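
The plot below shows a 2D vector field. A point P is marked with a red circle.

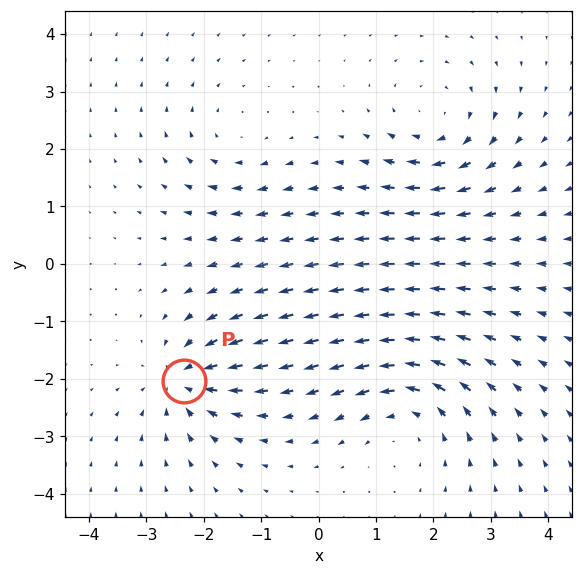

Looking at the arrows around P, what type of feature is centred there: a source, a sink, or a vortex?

sink

At P (-2.3, -2.0) the arrows converge inward. Divergence about -5, curl ≈0 — negative divergence with near-zero curl is a sink.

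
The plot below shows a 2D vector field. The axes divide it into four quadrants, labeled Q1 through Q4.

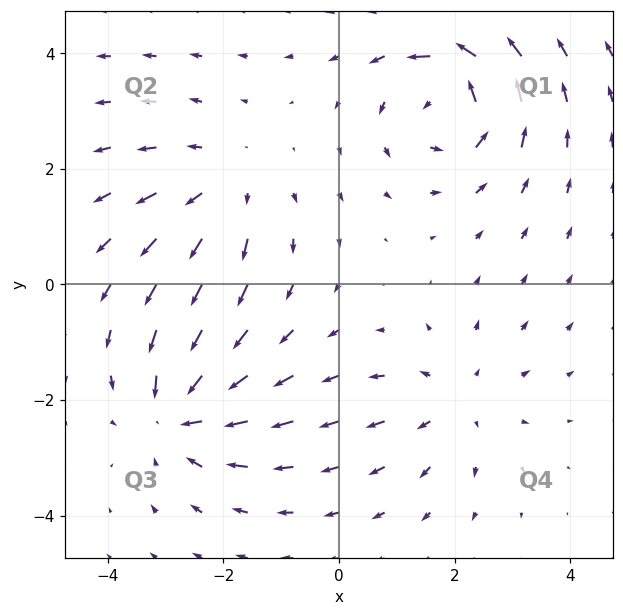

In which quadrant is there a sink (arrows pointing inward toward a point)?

Q3

The sink sits at approximately (-2.7, -2.2), which lies in quadrant Q3. The divergence there is about -5, negative as expected for a sink.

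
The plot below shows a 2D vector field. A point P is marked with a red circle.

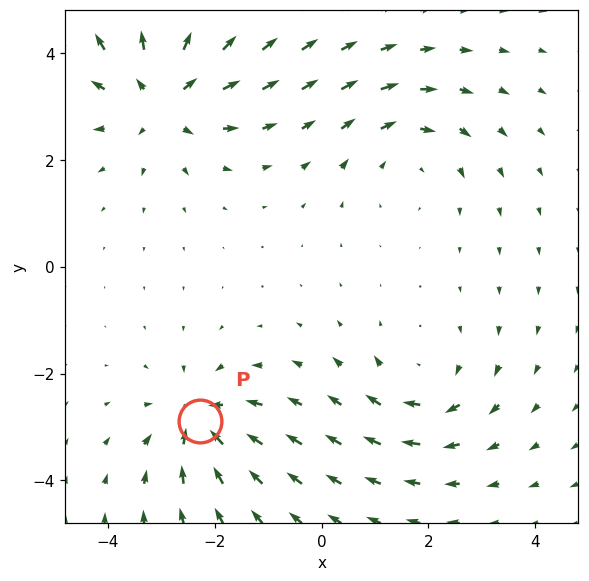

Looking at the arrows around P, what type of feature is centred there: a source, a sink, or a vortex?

sink

At P (-2.3, -2.9) the arrows converge inward. Divergence about -5, curl ≈0 — negative divergence with near-zero curl is a sink.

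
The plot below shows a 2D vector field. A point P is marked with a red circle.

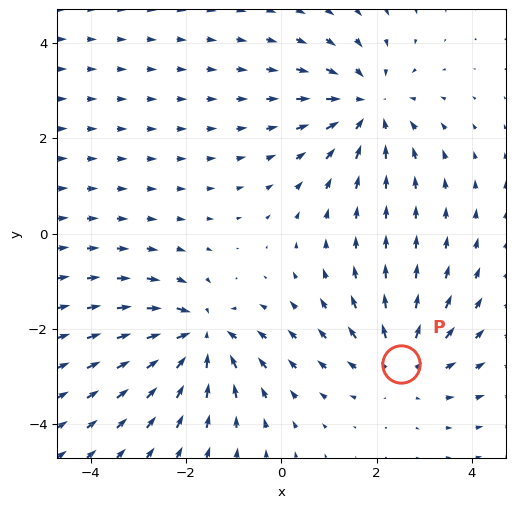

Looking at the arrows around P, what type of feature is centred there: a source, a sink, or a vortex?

source

At P (2.5, -2.7) the arrows spread outward. Divergence about +4, curl ≈0 — positive divergence with near-zero curl is a source.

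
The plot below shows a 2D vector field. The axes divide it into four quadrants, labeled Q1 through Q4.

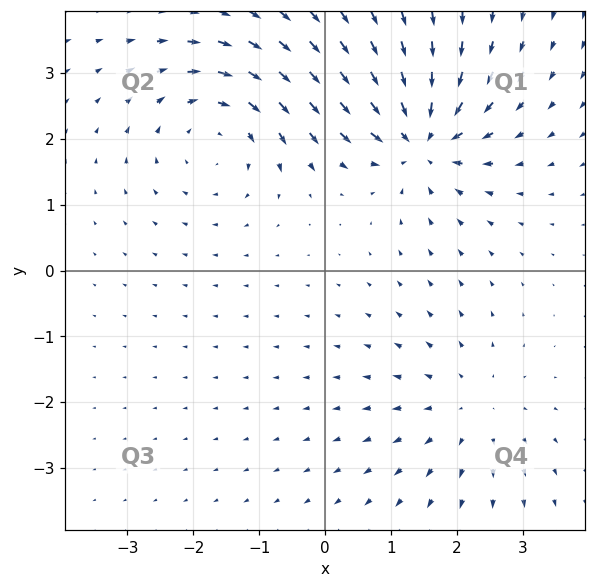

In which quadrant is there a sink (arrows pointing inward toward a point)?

The sink sits at approximately (1.5, 2.0), which lies in quadrant Q1. The divergence there is about -7, negative as expected for a sink.

Q1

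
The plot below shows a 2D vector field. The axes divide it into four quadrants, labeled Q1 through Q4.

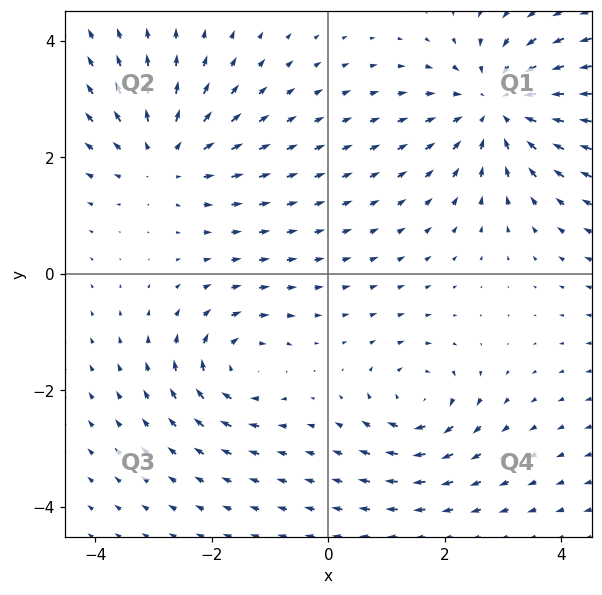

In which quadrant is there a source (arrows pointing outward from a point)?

Q2

The source sits at approximately (-2.8, 2.0), which lies in quadrant Q2. The divergence there is about +3, positive as expected for a source.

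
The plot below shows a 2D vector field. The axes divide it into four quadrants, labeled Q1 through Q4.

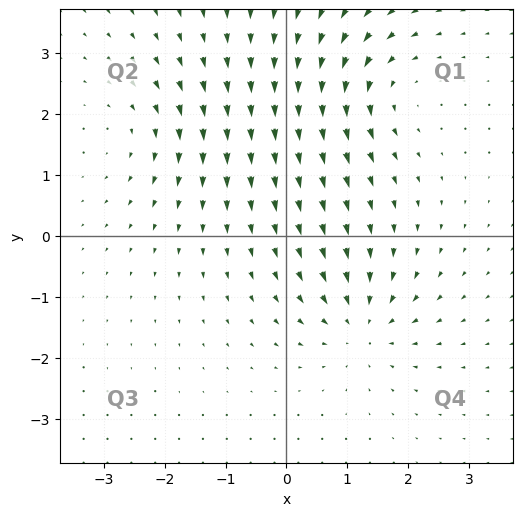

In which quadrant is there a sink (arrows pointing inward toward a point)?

The sink sits at approximately (1.2, -1.4), which lies in quadrant Q4. The divergence there is about -5, negative as expected for a sink.

Q4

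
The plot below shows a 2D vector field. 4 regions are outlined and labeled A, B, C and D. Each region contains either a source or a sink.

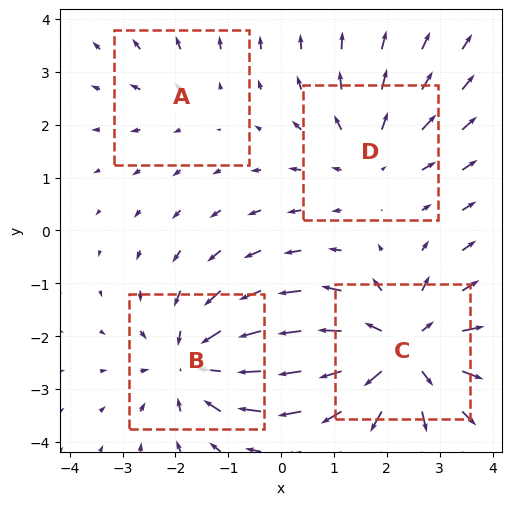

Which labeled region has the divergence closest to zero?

Divergence at each region's feature centre — A: about +2, B: about -5, C: about +6, D: about +3. Region A is closest to zero.

A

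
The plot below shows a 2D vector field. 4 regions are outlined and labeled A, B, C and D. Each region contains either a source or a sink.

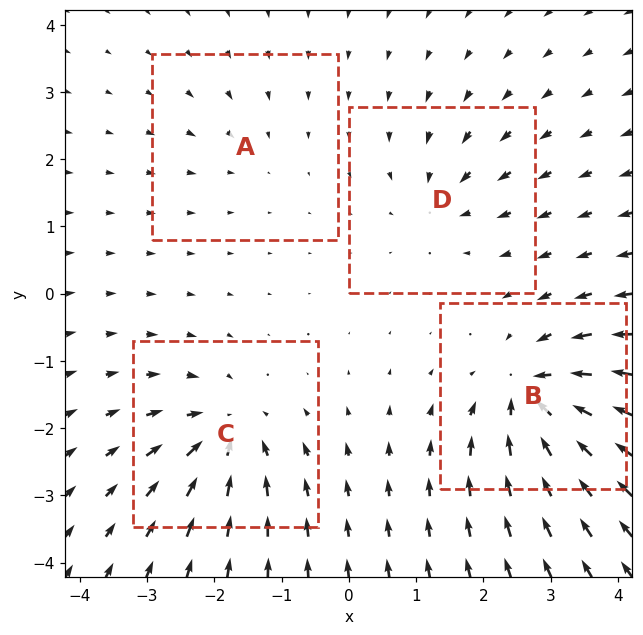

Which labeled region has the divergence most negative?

Divergence at each region's feature centre — A: about -2, B: about -8, C: about -6, D: about -4. Region B is most negative.

B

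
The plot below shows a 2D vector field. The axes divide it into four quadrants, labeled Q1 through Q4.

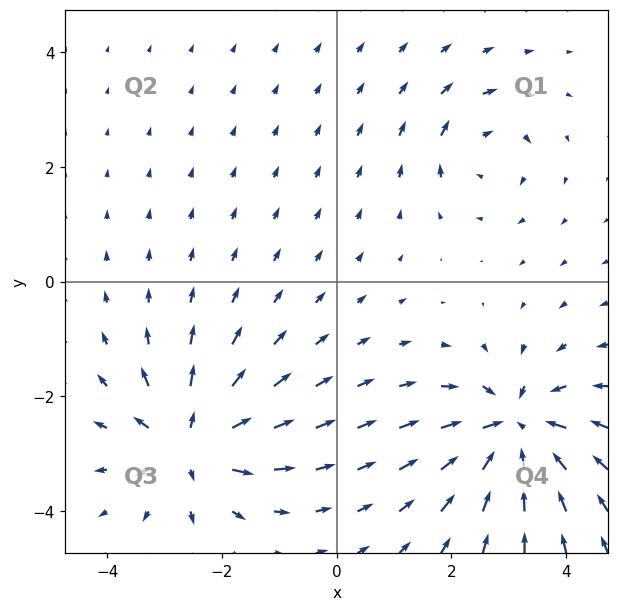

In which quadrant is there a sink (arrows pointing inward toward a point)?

The sink sits at approximately (3.1, -2.6), which lies in quadrant Q4. The divergence there is about -6, negative as expected for a sink.

Q4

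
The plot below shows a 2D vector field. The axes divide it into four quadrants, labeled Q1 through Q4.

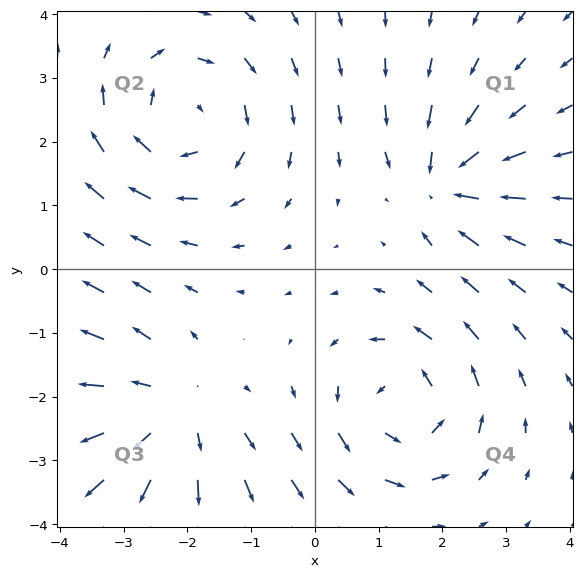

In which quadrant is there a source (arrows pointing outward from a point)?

Q3

The source sits at approximately (-2.3, -2.2), which lies in quadrant Q3. The divergence there is about +4, positive as expected for a source.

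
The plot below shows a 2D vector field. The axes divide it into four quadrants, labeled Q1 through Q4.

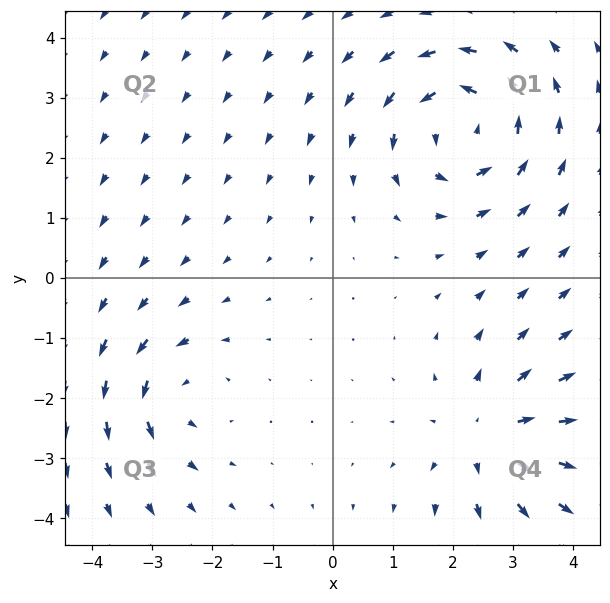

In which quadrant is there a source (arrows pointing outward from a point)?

Q4

The source sits at approximately (2.6, -2.6), which lies in quadrant Q4. The divergence there is about +4, positive as expected for a source.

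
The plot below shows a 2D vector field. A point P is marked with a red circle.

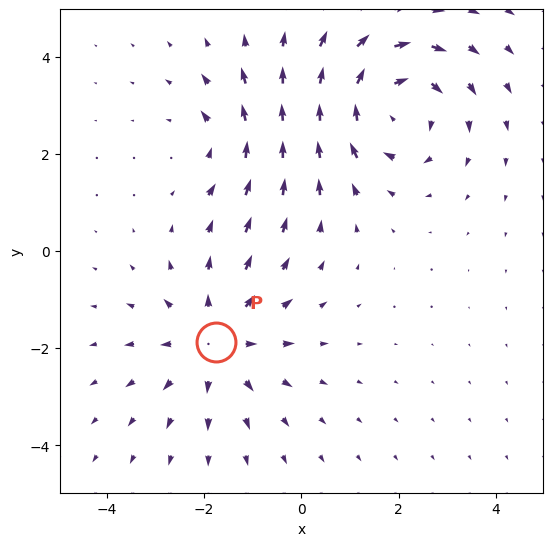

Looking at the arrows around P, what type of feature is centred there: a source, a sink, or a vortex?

At P (-1.8, -1.9) the arrows spread outward. Divergence about +3, curl ≈0 — positive divergence with near-zero curl is a source.

source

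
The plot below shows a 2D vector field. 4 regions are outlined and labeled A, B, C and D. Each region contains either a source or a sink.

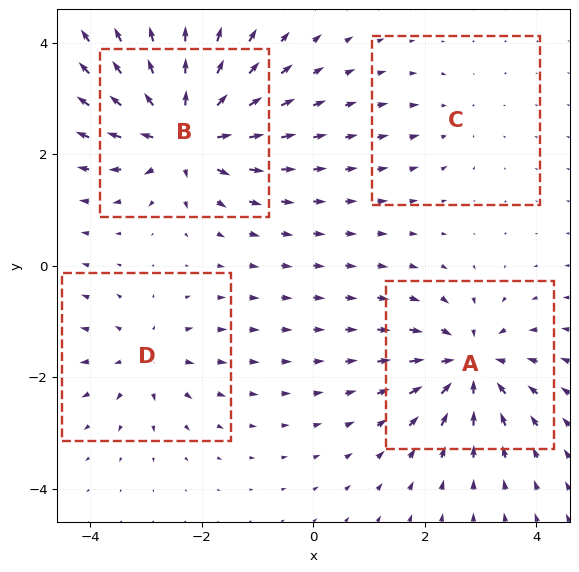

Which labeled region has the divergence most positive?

B

Divergence at each region's feature centre — A: about -7, B: about +8, C: about -2, D: about +4. Region B is most positive.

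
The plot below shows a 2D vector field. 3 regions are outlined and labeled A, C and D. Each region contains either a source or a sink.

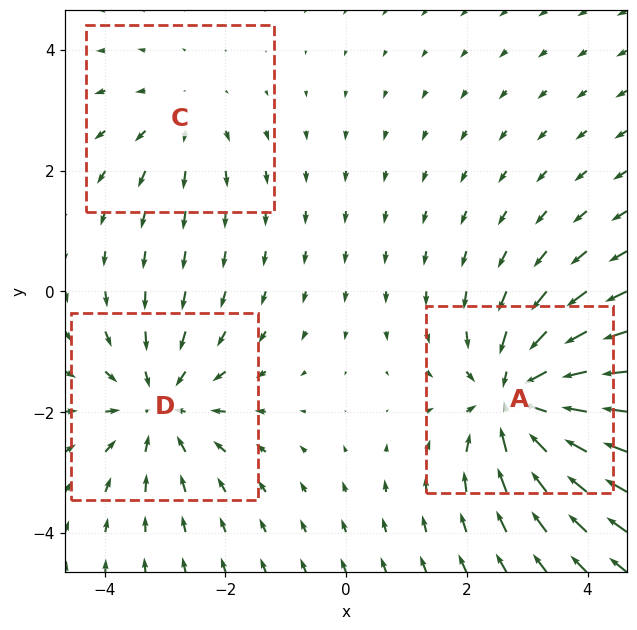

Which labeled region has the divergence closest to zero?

C

Divergence at each region's feature centre — A: about -4, C: about +2, D: about -3. Region C is closest to zero.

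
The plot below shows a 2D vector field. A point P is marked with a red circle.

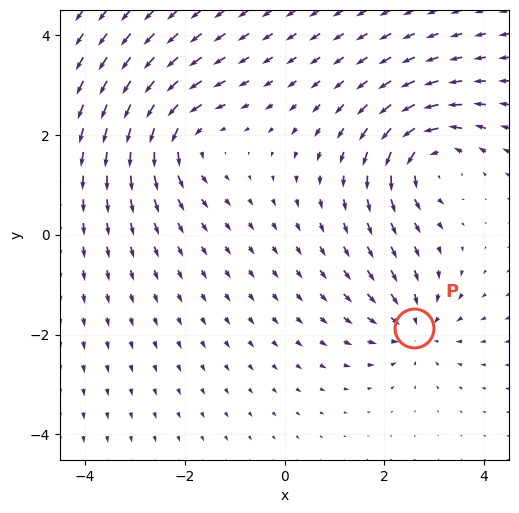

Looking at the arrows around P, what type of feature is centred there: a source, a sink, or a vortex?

At P (2.6, -1.9) the arrows converge inward. Divergence about -3, curl ≈0 — negative divergence with near-zero curl is a sink.

sink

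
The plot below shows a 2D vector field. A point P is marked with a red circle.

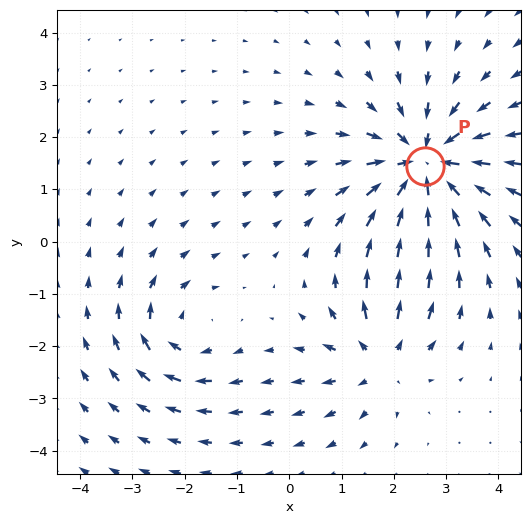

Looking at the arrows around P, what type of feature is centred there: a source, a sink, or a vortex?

sink

At P (2.6, 1.5) the arrows converge inward. Divergence about -5, curl ≈0 — negative divergence with near-zero curl is a sink.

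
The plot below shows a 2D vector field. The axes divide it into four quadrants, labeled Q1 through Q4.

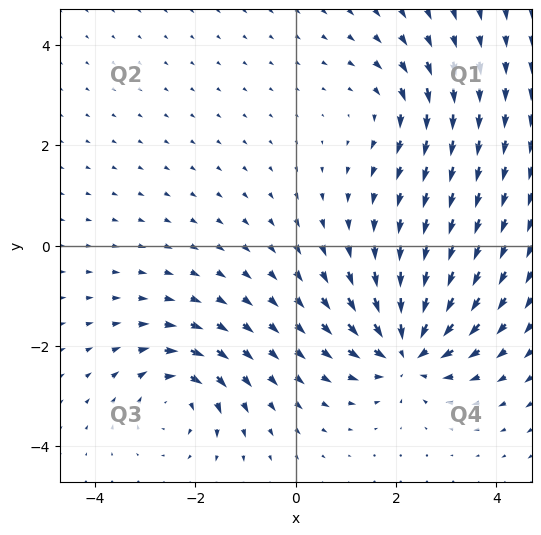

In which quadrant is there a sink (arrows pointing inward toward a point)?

The sink sits at approximately (2.2, -2.1), which lies in quadrant Q4. The divergence there is about -6, negative as expected for a sink.

Q4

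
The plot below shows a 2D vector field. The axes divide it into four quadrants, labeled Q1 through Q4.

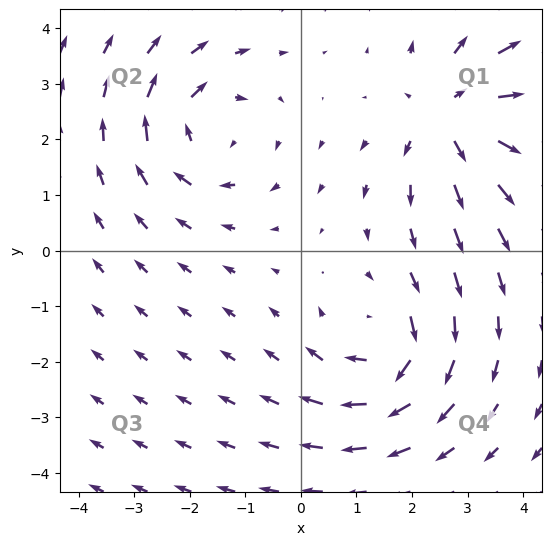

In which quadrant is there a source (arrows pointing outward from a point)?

Q1

The source sits at approximately (2.7, 2.4), which lies in quadrant Q1. The divergence there is about +5, positive as expected for a source.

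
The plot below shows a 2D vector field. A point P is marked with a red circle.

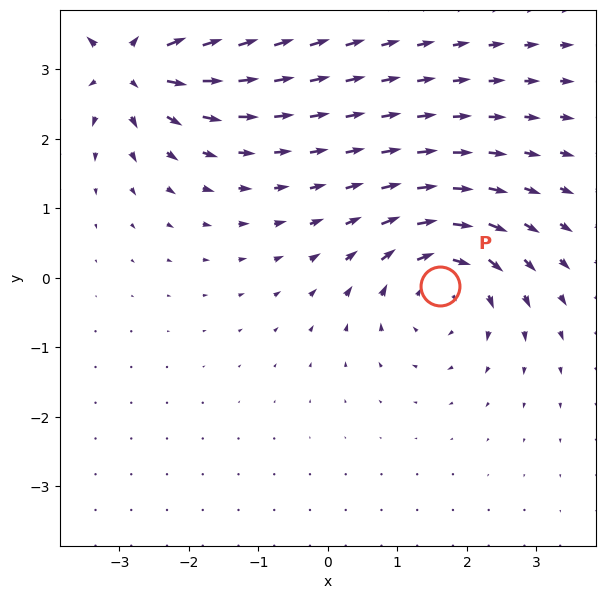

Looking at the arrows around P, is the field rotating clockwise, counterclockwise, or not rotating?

Near P at (1.6, -0.1) the arrows circulate clockwise. The curl (z-component) there is about -3; negative curl means clockwise rotation.

clockwise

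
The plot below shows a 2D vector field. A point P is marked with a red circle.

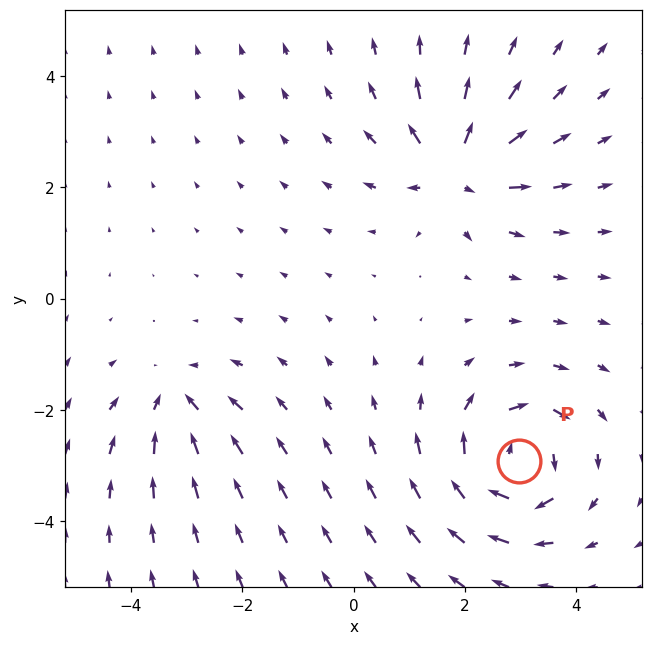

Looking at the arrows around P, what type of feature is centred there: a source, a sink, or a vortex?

vortex

At P (3.0, -2.9) the arrows circulate clockwise. Divergence ≈0, curl about -6 — near-zero divergence with nonzero curl is a vortex.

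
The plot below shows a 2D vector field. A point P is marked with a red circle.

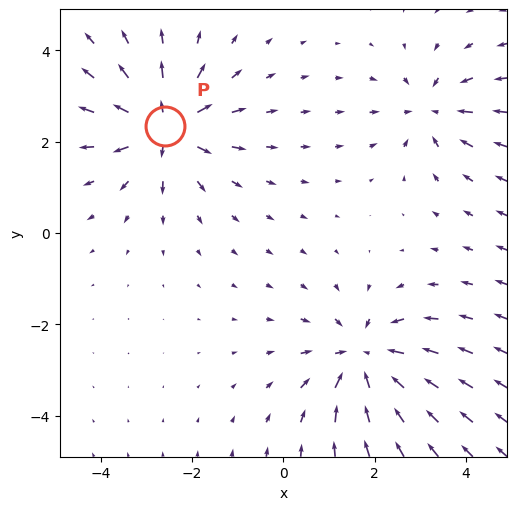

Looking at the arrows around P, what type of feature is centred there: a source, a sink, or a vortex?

source

At P (-2.6, 2.3) the arrows spread outward. Divergence about +5, curl ≈0 — positive divergence with near-zero curl is a source.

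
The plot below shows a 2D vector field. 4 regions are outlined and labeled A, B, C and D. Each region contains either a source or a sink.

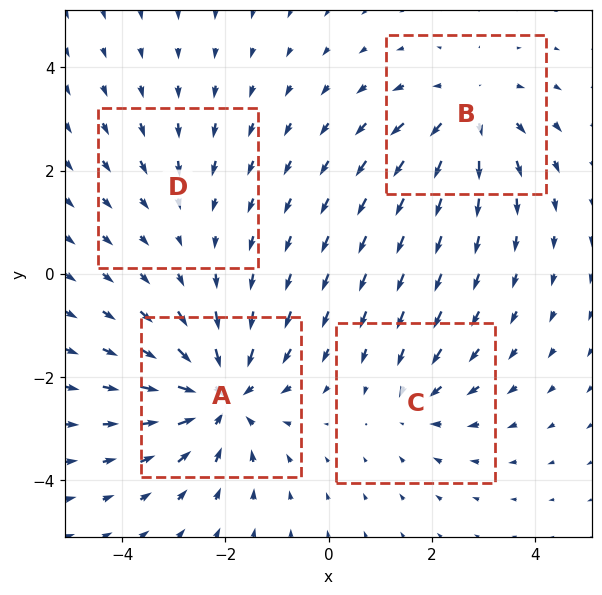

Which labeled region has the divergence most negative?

Divergence at each region's feature centre — A: about -7, B: about +5, C: about -3, D: about -2. Region A is most negative.

A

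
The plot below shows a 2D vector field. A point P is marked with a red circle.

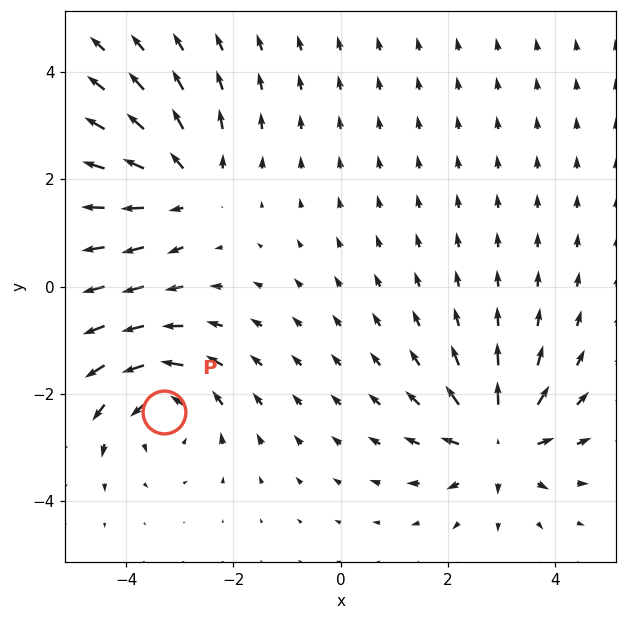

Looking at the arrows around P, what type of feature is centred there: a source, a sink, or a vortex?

At P (-3.3, -2.3) the arrows circulate counterclockwise. Divergence ≈0, curl about +5 — near-zero divergence with nonzero curl is a vortex.

vortex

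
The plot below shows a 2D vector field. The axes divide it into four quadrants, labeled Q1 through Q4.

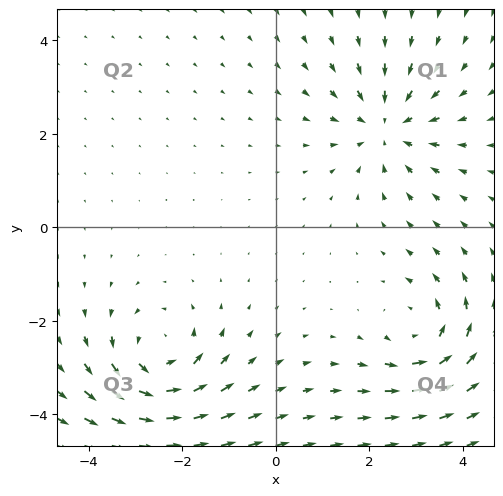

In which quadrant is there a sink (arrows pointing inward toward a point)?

The sink sits at approximately (2.4, 2.2), which lies in quadrant Q1. The divergence there is about -3, negative as expected for a sink.

Q1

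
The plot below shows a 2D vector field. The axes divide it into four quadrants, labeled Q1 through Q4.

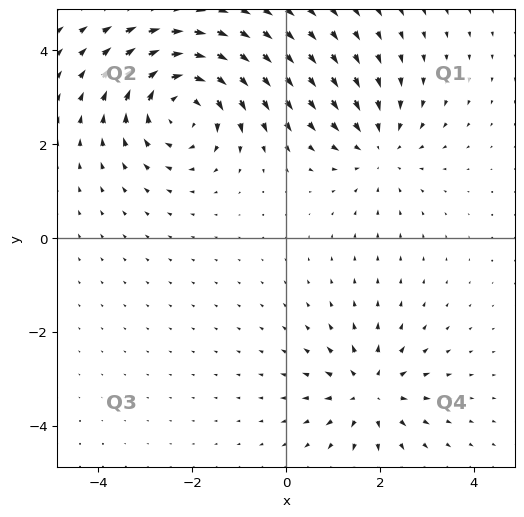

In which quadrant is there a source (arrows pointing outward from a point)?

Q4

The source sits at approximately (1.8, -3.3), which lies in quadrant Q4. The divergence there is about +3, positive as expected for a source.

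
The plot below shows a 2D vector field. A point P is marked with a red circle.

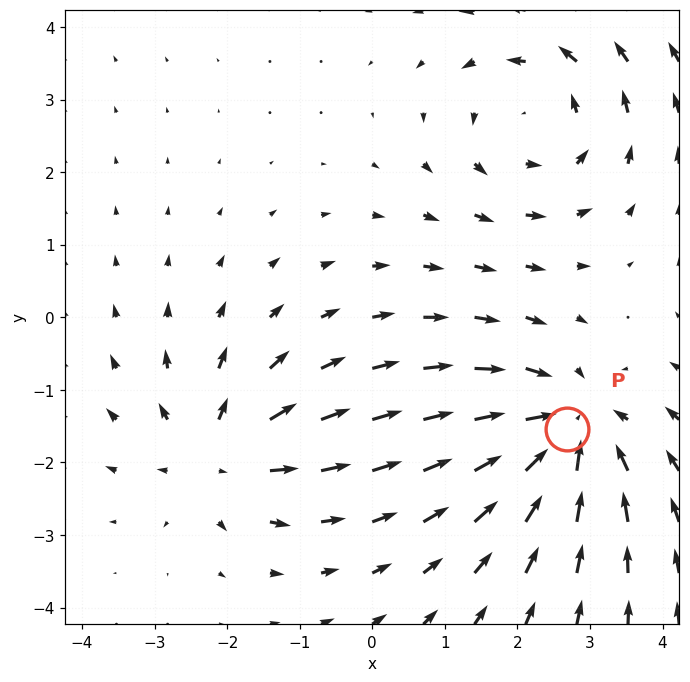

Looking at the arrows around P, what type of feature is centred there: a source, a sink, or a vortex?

sink

At P (2.7, -1.5) the arrows converge inward. Divergence about -5, curl ≈0 — negative divergence with near-zero curl is a sink.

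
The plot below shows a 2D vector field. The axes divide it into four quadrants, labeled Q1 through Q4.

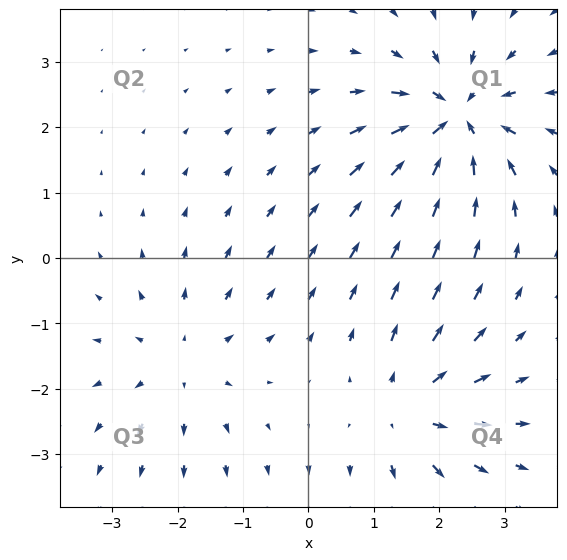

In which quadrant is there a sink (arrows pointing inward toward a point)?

Q1

The sink sits at approximately (2.3, 2.1), which lies in quadrant Q1. The divergence there is about -6, negative as expected for a sink.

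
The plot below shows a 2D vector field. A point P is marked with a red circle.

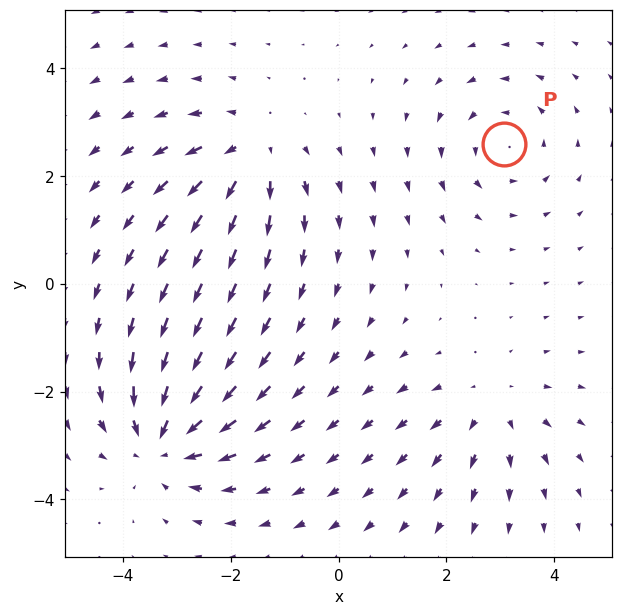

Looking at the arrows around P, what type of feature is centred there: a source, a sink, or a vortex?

vortex

At P (3.1, 2.6) the arrows circulate counterclockwise. Divergence ≈0, curl about +3 — near-zero divergence with nonzero curl is a vortex.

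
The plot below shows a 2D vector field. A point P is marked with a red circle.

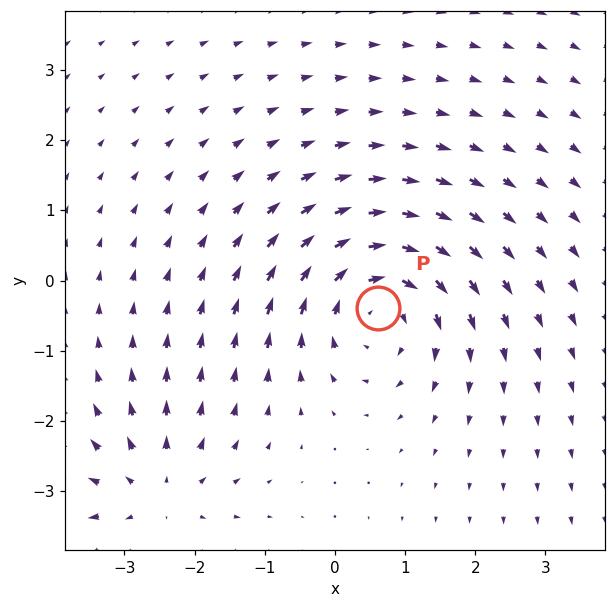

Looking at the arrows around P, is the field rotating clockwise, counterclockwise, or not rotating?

clockwise

Near P at (0.6, -0.4) the arrows circulate clockwise. The curl (z-component) there is about -4; negative curl means clockwise rotation.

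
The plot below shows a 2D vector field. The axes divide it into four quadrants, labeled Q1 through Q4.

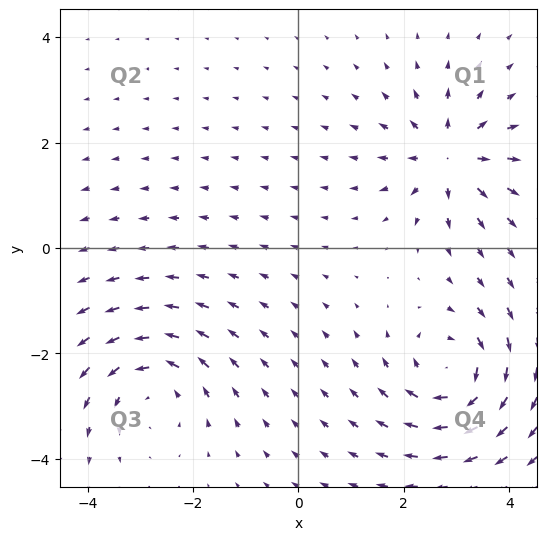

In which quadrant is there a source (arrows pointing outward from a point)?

Q1

The source sits at approximately (2.9, 1.7), which lies in quadrant Q1. The divergence there is about +5, positive as expected for a source.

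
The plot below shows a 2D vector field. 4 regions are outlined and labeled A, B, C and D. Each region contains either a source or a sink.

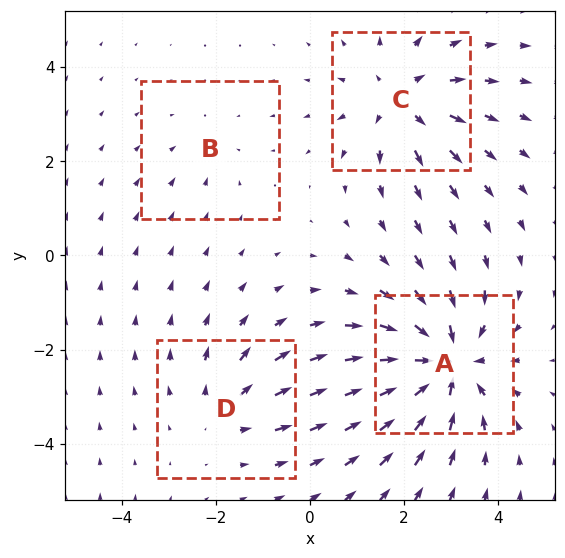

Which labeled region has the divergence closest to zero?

B

Divergence at each region's feature centre — A: about -6, B: about -2, C: about +4, D: about +3. Region B is closest to zero.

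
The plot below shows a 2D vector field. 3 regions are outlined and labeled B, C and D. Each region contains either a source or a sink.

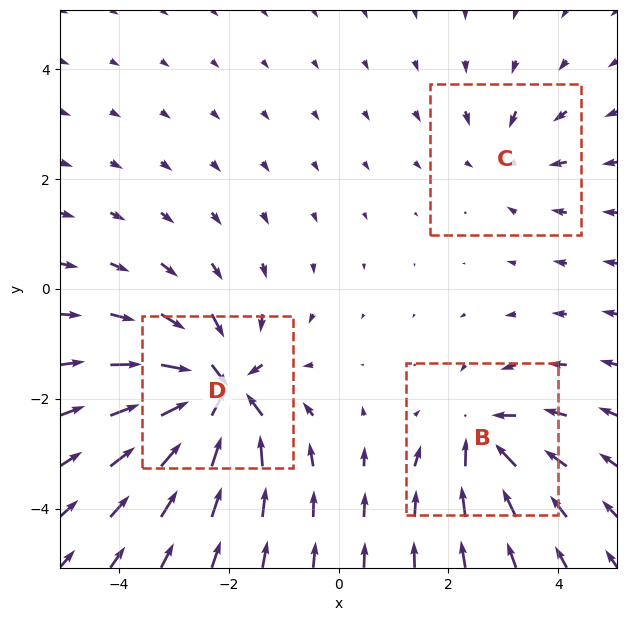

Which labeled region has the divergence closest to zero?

Divergence at each region's feature centre — B: about -4, C: about -2, D: about -6. Region C is closest to zero.

C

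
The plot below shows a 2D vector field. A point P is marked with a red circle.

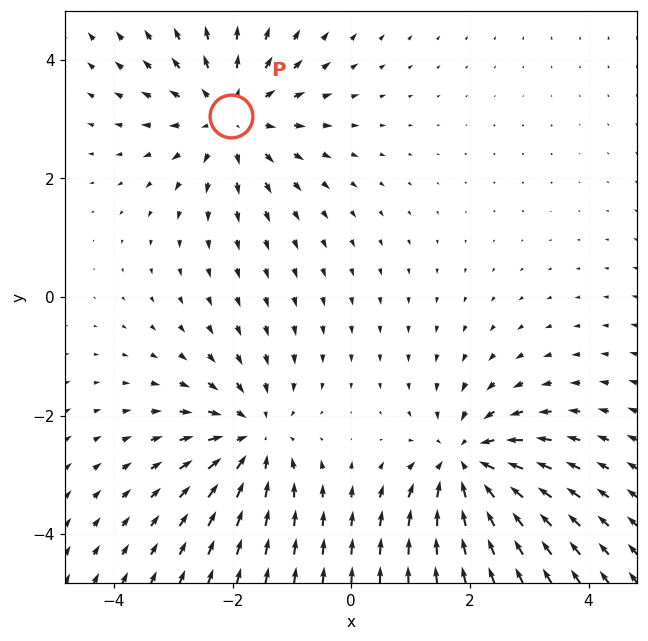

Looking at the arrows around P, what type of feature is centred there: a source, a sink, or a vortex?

At P (-2.0, 3.0) the arrows spread outward. Divergence about +4, curl ≈0 — positive divergence with near-zero curl is a source.

source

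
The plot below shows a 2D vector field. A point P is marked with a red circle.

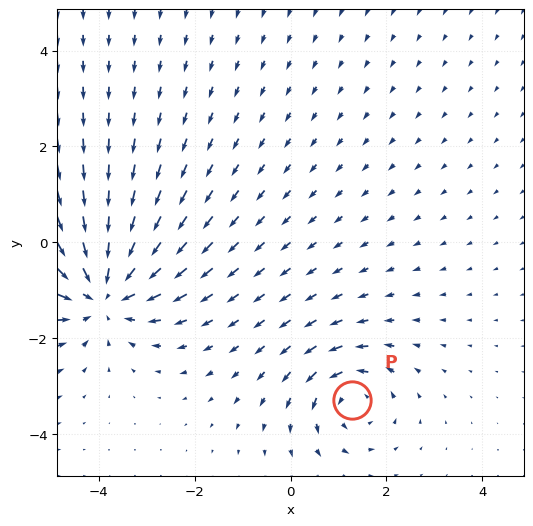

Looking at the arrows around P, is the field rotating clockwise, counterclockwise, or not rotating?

Near P at (1.3, -3.3) the arrows circulate counterclockwise. The curl (z-component) there is about +4; positive curl means counterclockwise rotation.

counterclockwise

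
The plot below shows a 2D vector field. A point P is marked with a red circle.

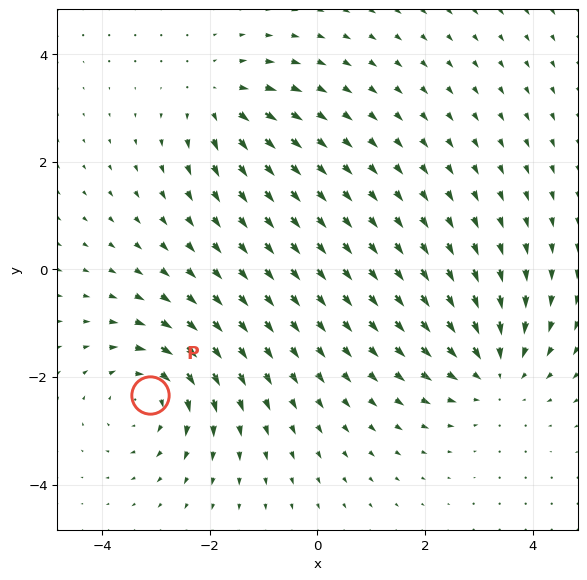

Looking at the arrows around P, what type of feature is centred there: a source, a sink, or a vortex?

At P (-3.1, -2.3) the arrows circulate clockwise. Divergence ≈0, curl about -5 — near-zero divergence with nonzero curl is a vortex.

vortex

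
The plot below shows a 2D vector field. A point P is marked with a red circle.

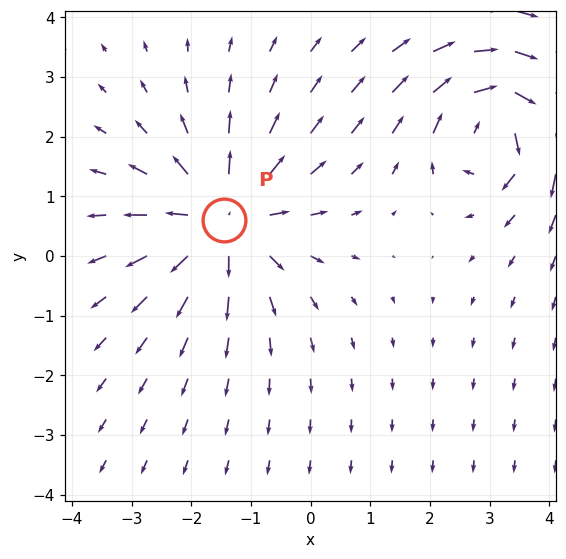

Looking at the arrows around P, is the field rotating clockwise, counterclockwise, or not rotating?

Near P at (-1.5, 0.6) the arrows show no circulation. The curl there is ≈0.

not rotating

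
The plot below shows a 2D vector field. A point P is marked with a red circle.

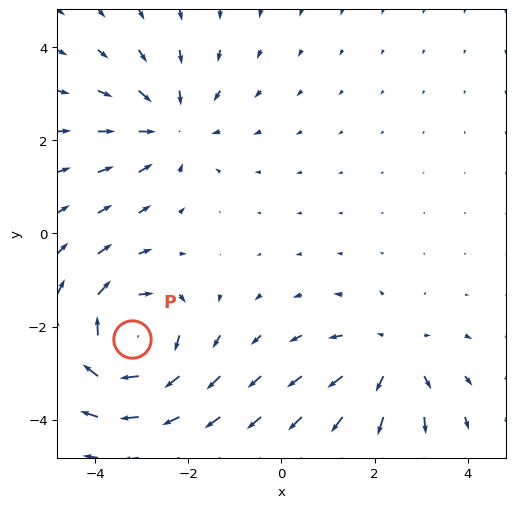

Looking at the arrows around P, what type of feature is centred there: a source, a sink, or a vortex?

At P (-3.2, -2.3) the arrows circulate clockwise. Divergence ≈0, curl about -4 — near-zero divergence with nonzero curl is a vortex.

vortex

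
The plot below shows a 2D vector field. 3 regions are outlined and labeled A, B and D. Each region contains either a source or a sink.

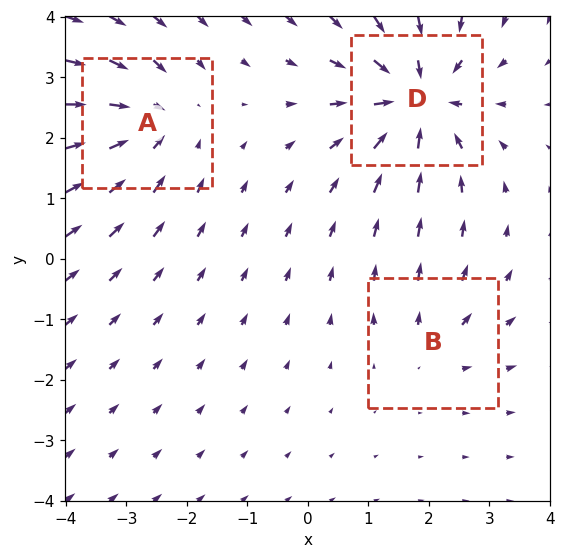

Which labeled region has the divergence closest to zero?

B

Divergence at each region's feature centre — A: about -4, B: about +2, D: about -6. Region B is closest to zero.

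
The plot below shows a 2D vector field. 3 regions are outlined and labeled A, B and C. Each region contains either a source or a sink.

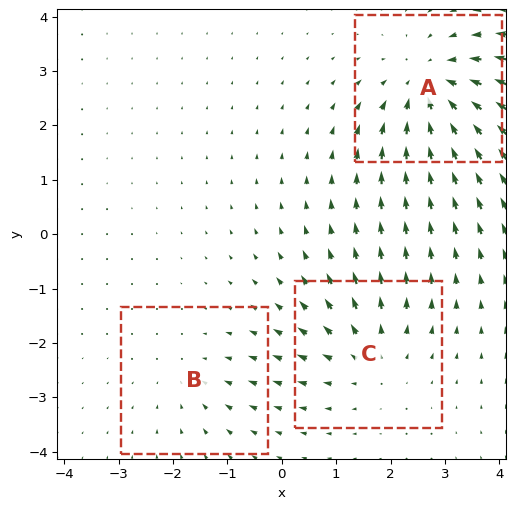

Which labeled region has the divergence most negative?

Divergence at each region's feature centre — A: about -4, B: about -2, C: about +3. Region A is most negative.

A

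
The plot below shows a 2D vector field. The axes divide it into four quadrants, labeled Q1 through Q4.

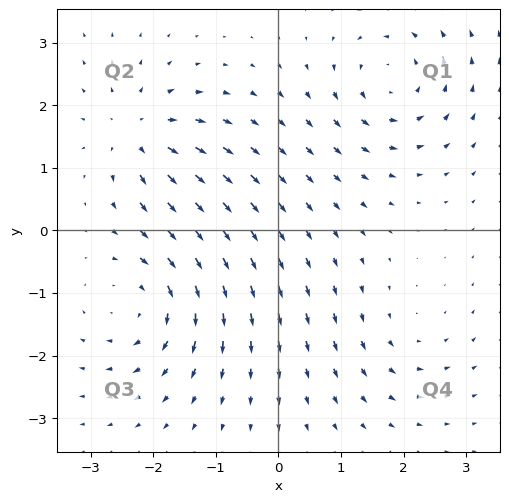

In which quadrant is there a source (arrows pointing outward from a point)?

Q2

The source sits at approximately (-2.2, 1.5), which lies in quadrant Q2. The divergence there is about +5, positive as expected for a source.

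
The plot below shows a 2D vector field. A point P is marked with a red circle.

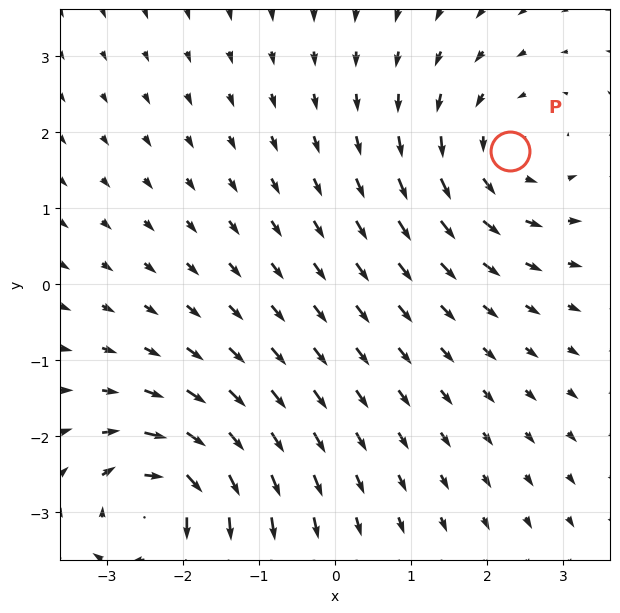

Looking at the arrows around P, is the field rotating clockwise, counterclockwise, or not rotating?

Near P at (2.3, 1.8) the arrows circulate counterclockwise. The curl (z-component) there is about +3; positive curl means counterclockwise rotation.

counterclockwise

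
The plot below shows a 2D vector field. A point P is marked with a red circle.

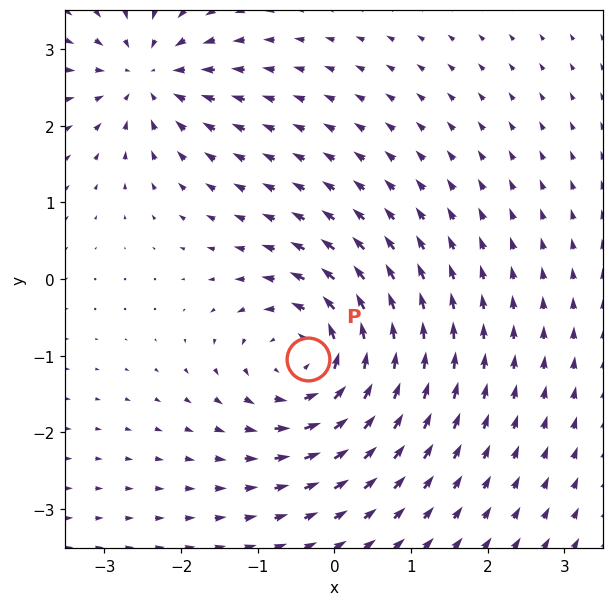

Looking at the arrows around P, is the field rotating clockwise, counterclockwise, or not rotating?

counterclockwise

Near P at (-0.3, -1.0) the arrows circulate counterclockwise. The curl (z-component) there is about +4; positive curl means counterclockwise rotation.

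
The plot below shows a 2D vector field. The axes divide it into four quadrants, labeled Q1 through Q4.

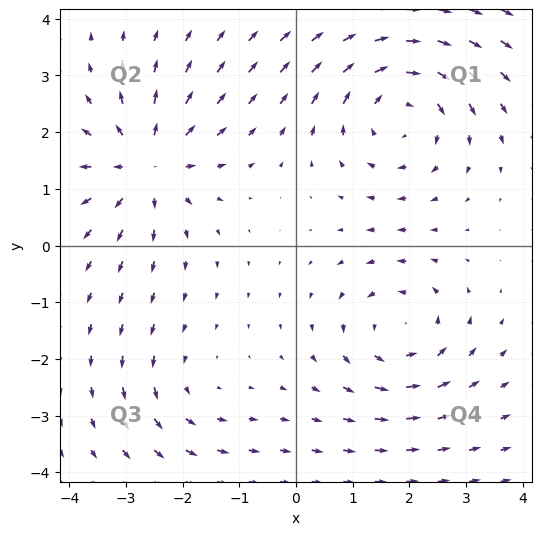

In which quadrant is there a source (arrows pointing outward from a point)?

Q2

The source sits at approximately (-2.6, 1.4), which lies in quadrant Q2. The divergence there is about +5, positive as expected for a source.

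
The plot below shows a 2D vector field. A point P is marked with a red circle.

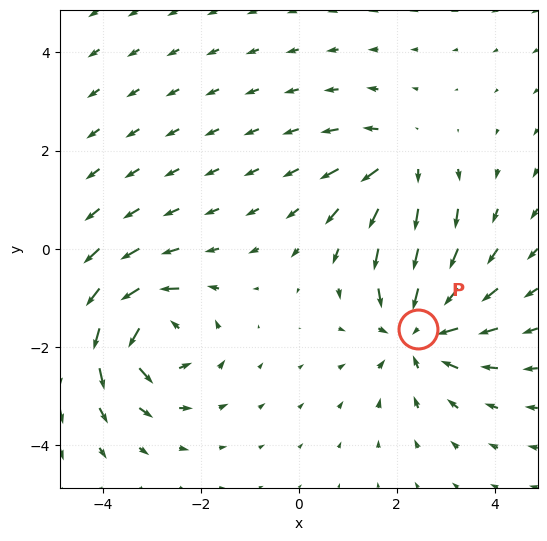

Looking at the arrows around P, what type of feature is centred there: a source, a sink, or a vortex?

sink

At P (2.4, -1.6) the arrows converge inward. Divergence about -4, curl ≈0 — negative divergence with near-zero curl is a sink.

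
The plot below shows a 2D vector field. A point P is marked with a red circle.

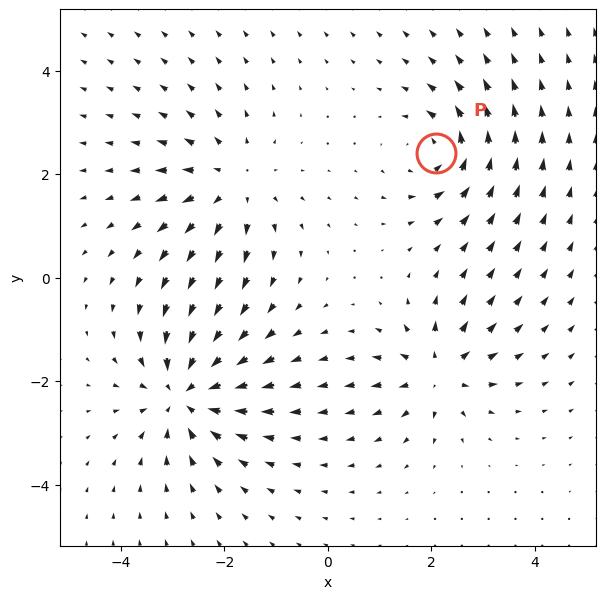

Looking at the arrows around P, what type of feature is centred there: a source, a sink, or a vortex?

vortex

At P (2.1, 2.4) the arrows circulate counterclockwise. Divergence ≈0, curl about +4 — near-zero divergence with nonzero curl is a vortex.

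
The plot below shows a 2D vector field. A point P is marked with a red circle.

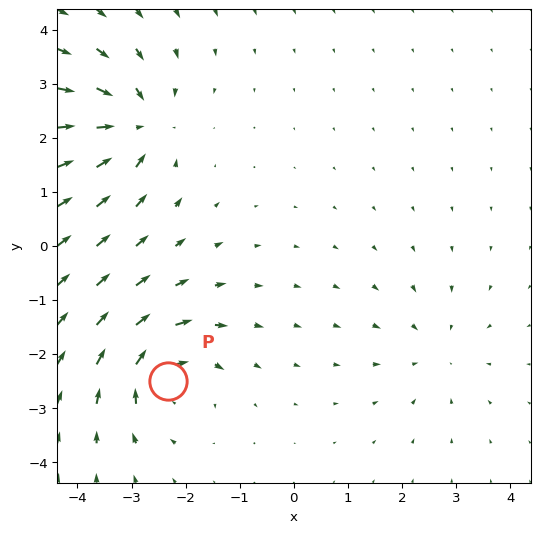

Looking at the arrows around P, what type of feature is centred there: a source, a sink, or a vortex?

At P (-2.3, -2.5) the arrows circulate clockwise. Divergence ≈0, curl about -5 — near-zero divergence with nonzero curl is a vortex.

vortex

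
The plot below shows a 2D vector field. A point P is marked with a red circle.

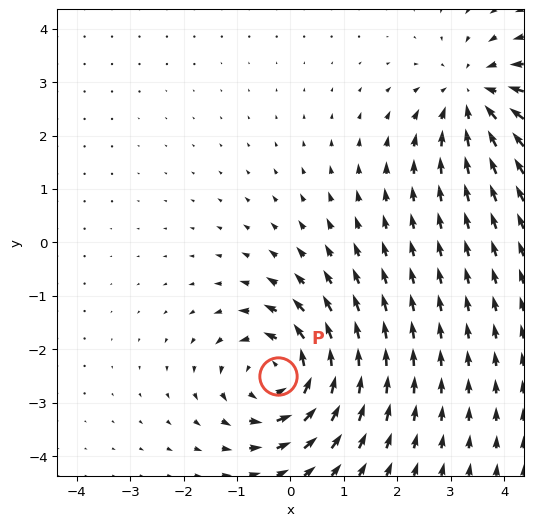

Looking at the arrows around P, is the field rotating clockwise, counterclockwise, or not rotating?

Near P at (-0.2, -2.5) the arrows circulate counterclockwise. The curl (z-component) there is about +5; positive curl means counterclockwise rotation.

counterclockwise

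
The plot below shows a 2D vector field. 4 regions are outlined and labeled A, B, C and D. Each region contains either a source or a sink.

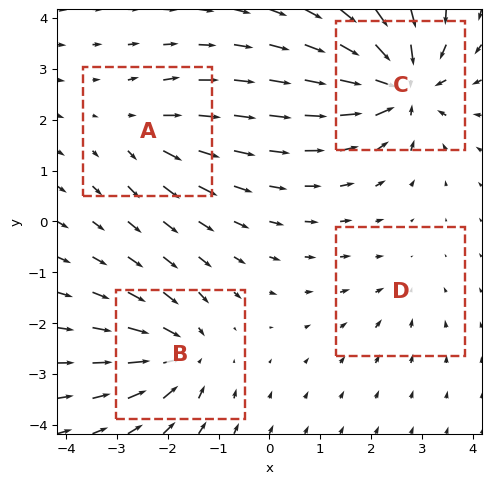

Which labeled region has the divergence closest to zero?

Divergence at each region's feature centre — A: about +4, B: about -5, C: about -8, D: about -2. Region D is closest to zero.

D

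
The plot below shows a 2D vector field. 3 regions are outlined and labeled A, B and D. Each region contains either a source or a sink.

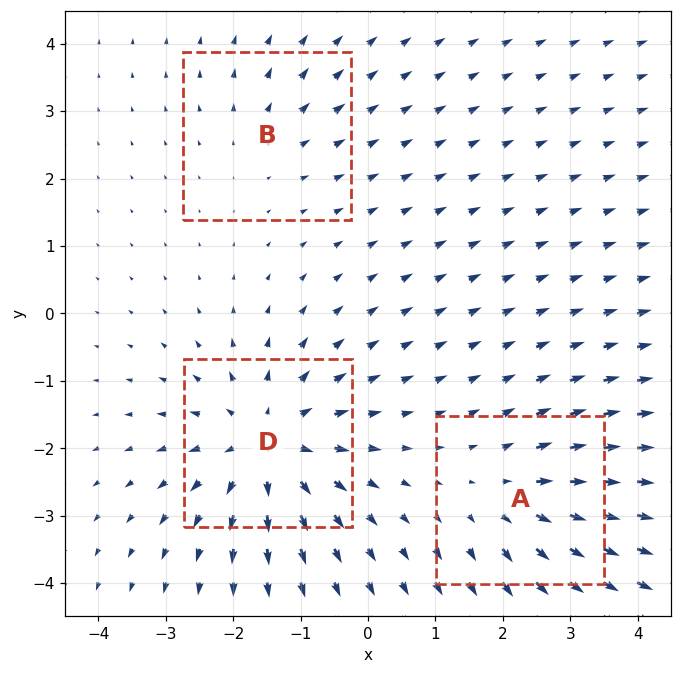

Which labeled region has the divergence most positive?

Divergence at each region's feature centre — A: about +3, B: about +2, D: about +5. Region D is most positive.

D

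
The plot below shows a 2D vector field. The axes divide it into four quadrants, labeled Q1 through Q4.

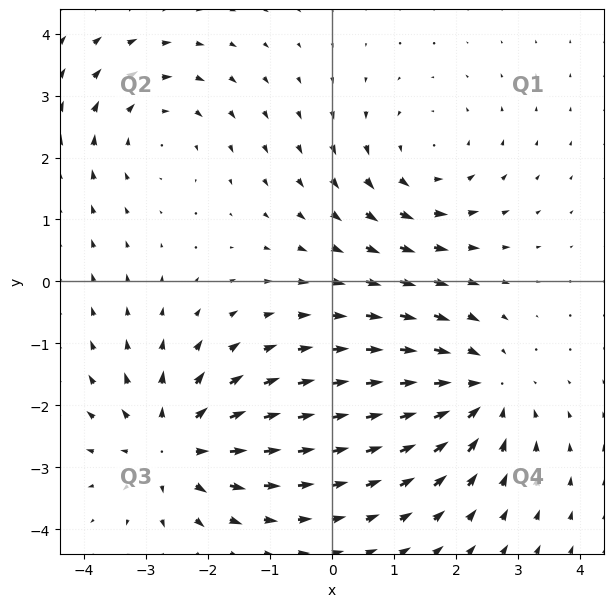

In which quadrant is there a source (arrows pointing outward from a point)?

The source sits at approximately (-2.6, -2.7), which lies in quadrant Q3. The divergence there is about +5, positive as expected for a source.

Q3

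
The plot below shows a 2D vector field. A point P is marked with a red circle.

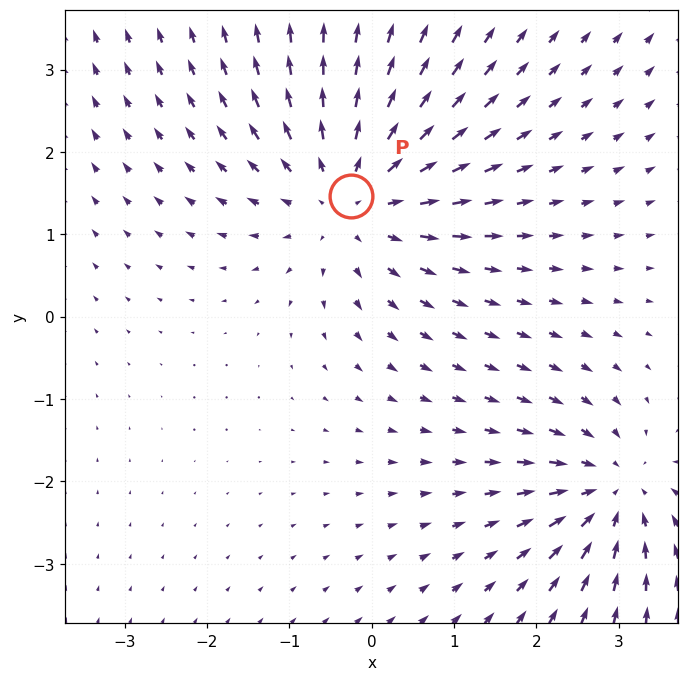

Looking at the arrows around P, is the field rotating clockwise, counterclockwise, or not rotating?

Near P at (-0.2, 1.5) the arrows show no circulation. The curl there is ≈0.

not rotating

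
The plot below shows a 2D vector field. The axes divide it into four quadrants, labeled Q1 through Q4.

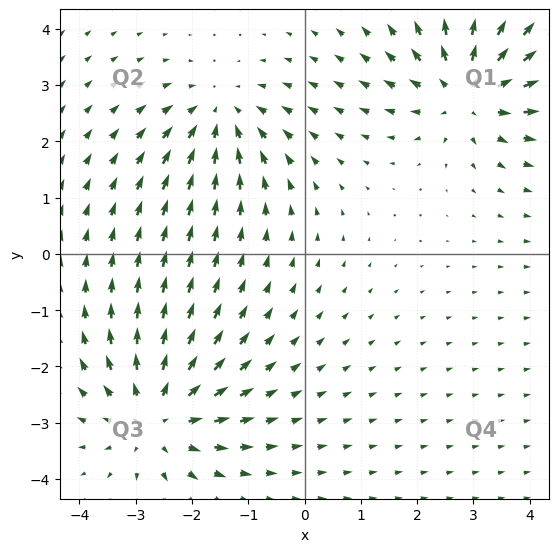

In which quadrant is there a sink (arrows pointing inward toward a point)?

The sink sits at approximately (-1.5, 2.5), which lies in quadrant Q2. The divergence there is about -3, negative as expected for a sink.

Q2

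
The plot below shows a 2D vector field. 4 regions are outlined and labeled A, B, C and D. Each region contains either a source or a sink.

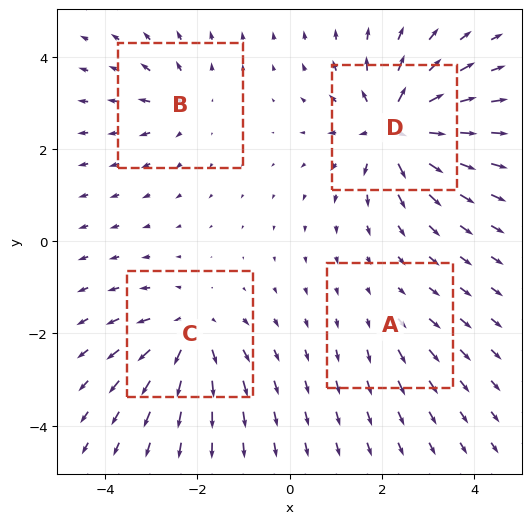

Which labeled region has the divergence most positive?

Divergence at each region's feature centre — A: about +2, B: about +4, C: about +5, D: about +8. Region D is most positive.

D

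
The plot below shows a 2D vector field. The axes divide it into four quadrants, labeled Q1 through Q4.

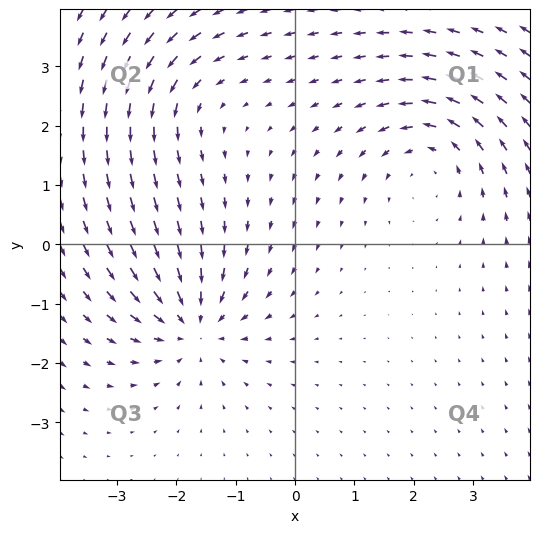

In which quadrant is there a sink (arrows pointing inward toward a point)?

Q3

The sink sits at approximately (-1.7, -1.4), which lies in quadrant Q3. The divergence there is about -5, negative as expected for a sink.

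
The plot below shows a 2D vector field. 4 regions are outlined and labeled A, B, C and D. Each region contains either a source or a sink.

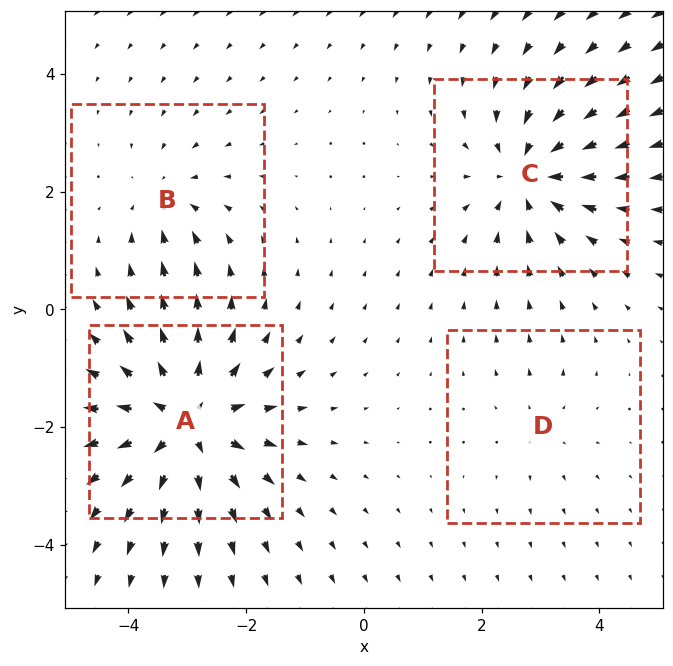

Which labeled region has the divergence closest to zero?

Divergence at each region's feature centre — A: about +7, B: about -3, C: about -5, D: about +2. Region D is closest to zero.

D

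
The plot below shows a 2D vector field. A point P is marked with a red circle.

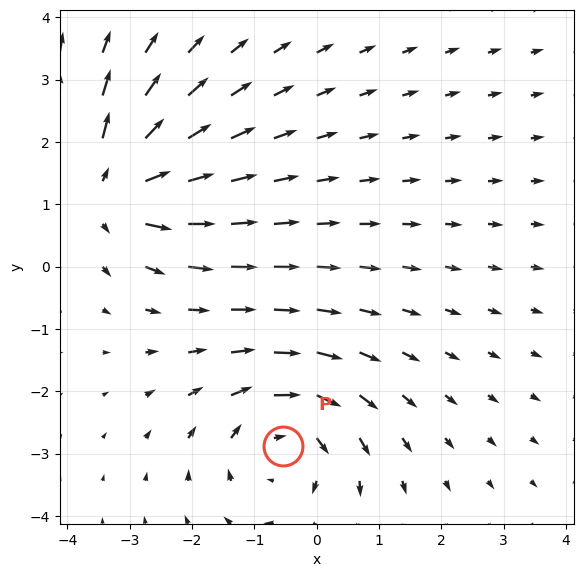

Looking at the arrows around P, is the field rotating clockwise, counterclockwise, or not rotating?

clockwise

Near P at (-0.5, -2.9) the arrows circulate clockwise. The curl (z-component) there is about -3; negative curl means clockwise rotation.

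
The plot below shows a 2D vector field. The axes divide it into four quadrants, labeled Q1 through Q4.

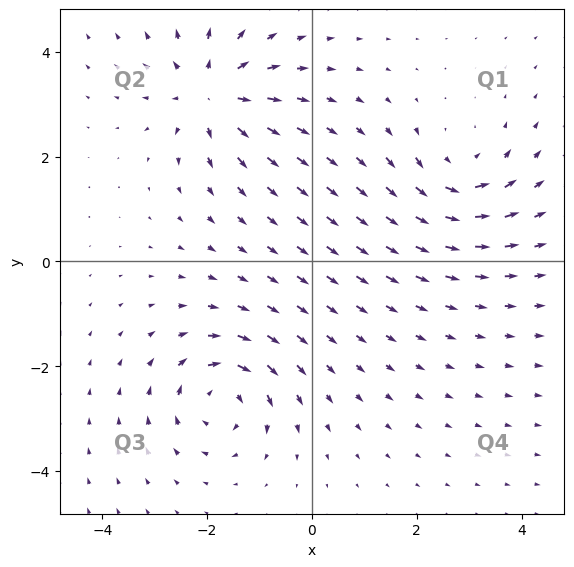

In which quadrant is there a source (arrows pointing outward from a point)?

Q2

The source sits at approximately (-1.9, 3.2), which lies in quadrant Q2. The divergence there is about +6, positive as expected for a source.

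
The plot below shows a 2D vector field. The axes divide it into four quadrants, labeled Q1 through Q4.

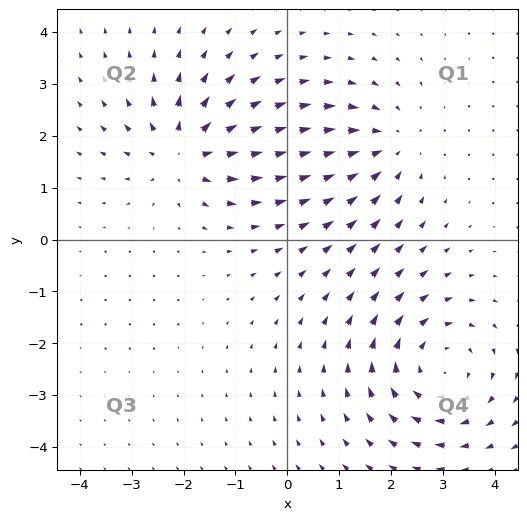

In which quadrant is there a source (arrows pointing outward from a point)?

Q2

The source sits at approximately (-2.0, 1.7), which lies in quadrant Q2. The divergence there is about +5, positive as expected for a source.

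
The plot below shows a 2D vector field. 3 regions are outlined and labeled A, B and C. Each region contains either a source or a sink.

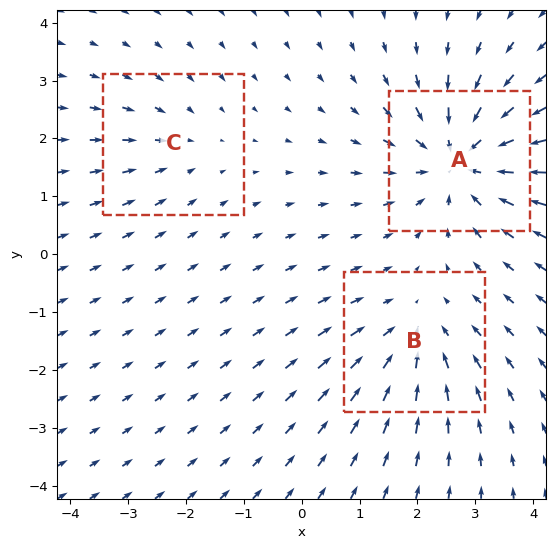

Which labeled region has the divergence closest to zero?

Divergence at each region's feature centre — A: about -5, B: about -3, C: about -2. Region C is closest to zero.

C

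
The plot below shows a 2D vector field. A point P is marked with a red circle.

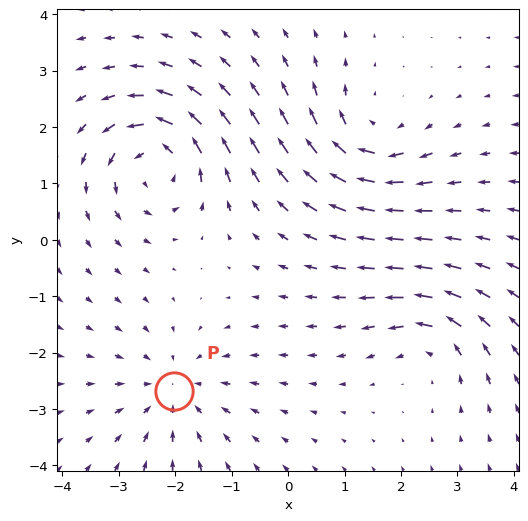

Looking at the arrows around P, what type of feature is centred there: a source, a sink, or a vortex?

sink

At P (-2.0, -2.7) the arrows converge inward. Divergence about -3, curl ≈0 — negative divergence with near-zero curl is a sink.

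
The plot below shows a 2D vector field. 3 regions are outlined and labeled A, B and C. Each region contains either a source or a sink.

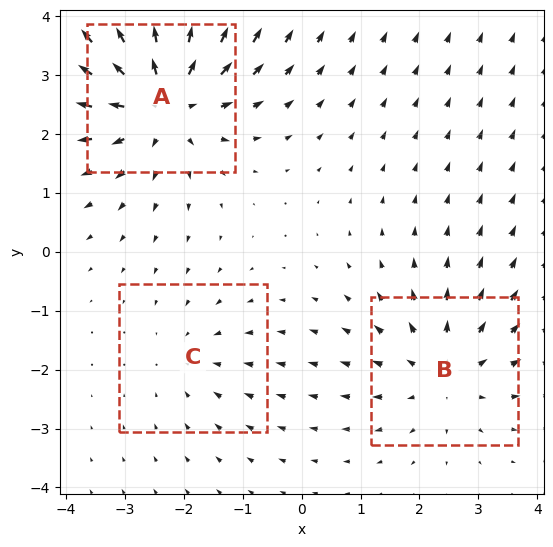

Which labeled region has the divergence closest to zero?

C

Divergence at each region's feature centre — A: about +4, B: about +3, C: about -2. Region C is closest to zero.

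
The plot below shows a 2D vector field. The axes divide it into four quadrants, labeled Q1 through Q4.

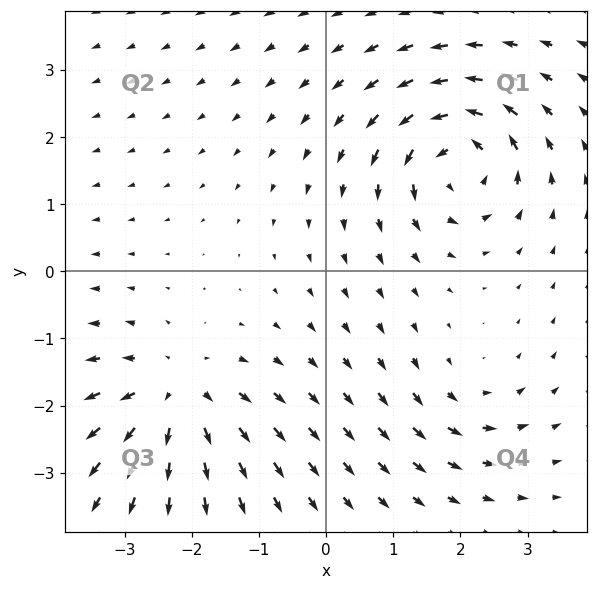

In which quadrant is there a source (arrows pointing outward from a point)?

Q3

The source sits at approximately (-2.2, -1.8), which lies in quadrant Q3. The divergence there is about +5, positive as expected for a source.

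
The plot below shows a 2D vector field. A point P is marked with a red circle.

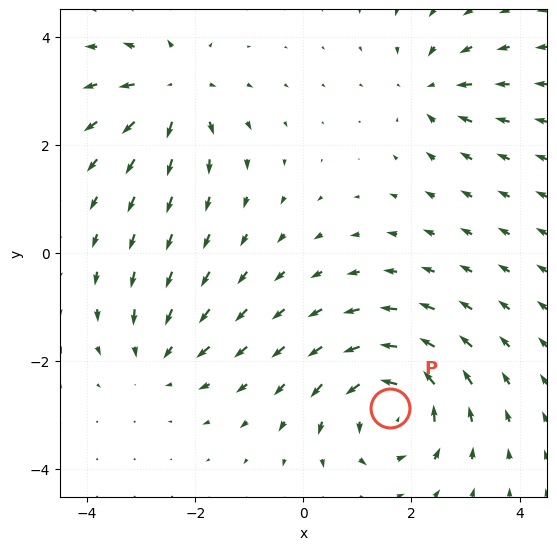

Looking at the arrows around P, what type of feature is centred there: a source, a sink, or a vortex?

At P (1.6, -2.9) the arrows circulate counterclockwise. Divergence ≈0, curl about +6 — near-zero divergence with nonzero curl is a vortex.

vortex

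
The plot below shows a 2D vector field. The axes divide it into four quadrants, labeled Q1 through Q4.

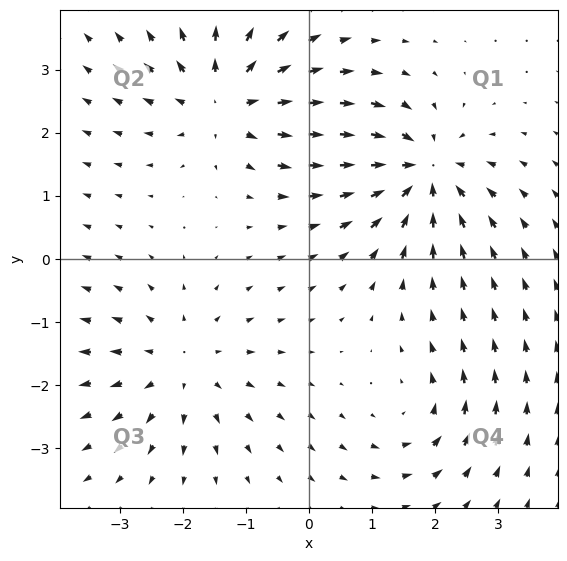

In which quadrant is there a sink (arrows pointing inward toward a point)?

Q1

The sink sits at approximately (1.8, 1.4), which lies in quadrant Q1. The divergence there is about -6, negative as expected for a sink.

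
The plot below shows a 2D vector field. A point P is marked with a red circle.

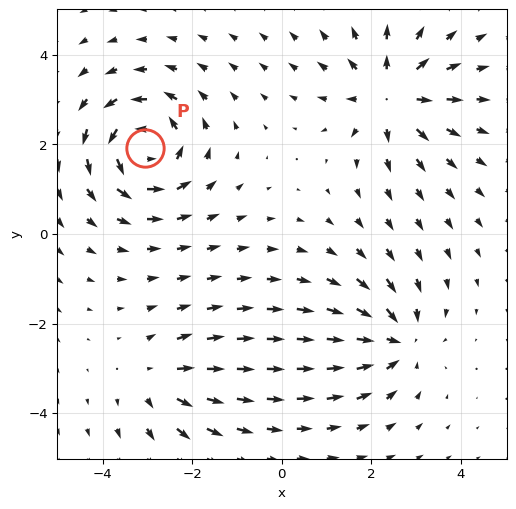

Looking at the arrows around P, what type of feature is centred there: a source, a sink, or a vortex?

vortex

At P (-3.1, 1.9) the arrows circulate counterclockwise. Divergence ≈0, curl about +5 — near-zero divergence with nonzero curl is a vortex.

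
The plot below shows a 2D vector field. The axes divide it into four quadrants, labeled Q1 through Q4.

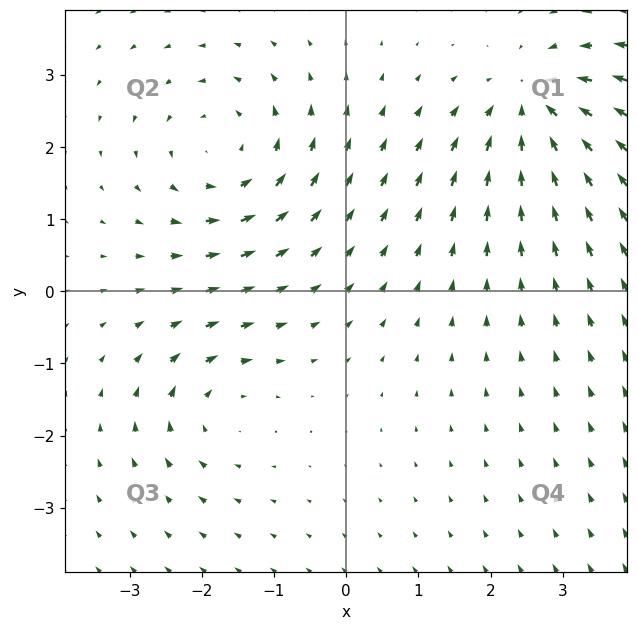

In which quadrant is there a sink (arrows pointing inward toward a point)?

The sink sits at approximately (2.6, 2.6), which lies in quadrant Q1. The divergence there is about -4, negative as expected for a sink.

Q1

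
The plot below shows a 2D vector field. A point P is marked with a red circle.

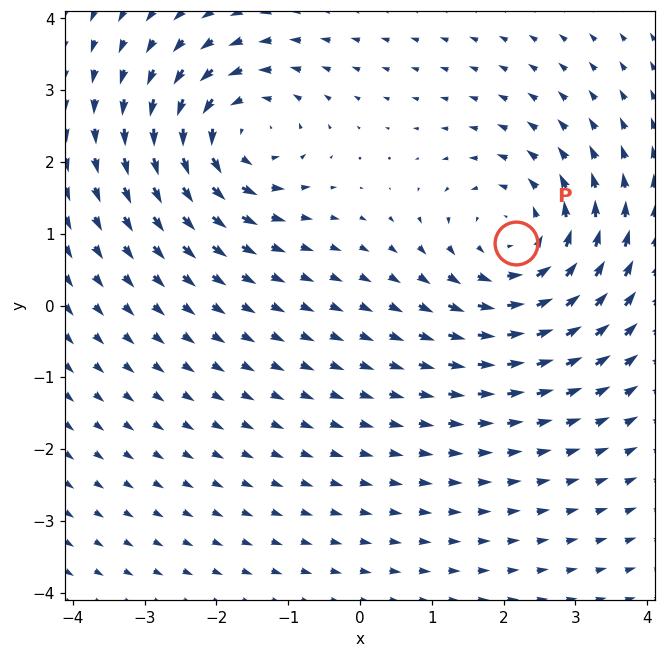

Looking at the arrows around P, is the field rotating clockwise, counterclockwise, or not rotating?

counterclockwise

Near P at (2.2, 0.9) the arrows circulate counterclockwise. The curl (z-component) there is about +4; positive curl means counterclockwise rotation.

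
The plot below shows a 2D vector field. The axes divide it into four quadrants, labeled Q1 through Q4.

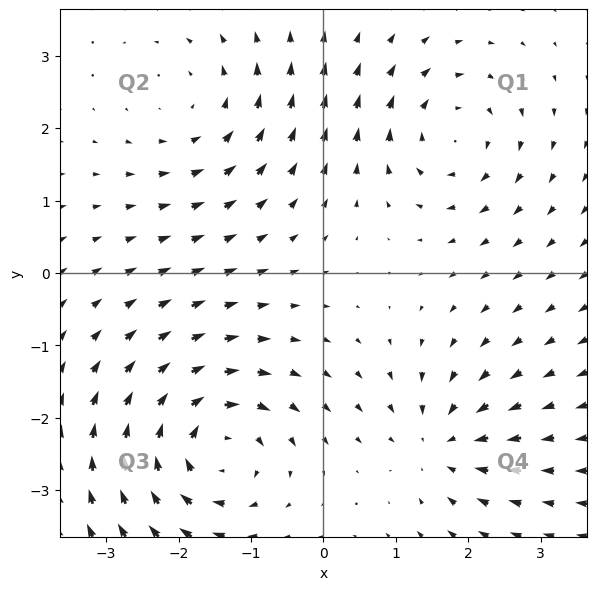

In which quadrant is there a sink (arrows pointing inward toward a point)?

Q4

The sink sits at approximately (1.7, -2.3), which lies in quadrant Q4. The divergence there is about -4, negative as expected for a sink.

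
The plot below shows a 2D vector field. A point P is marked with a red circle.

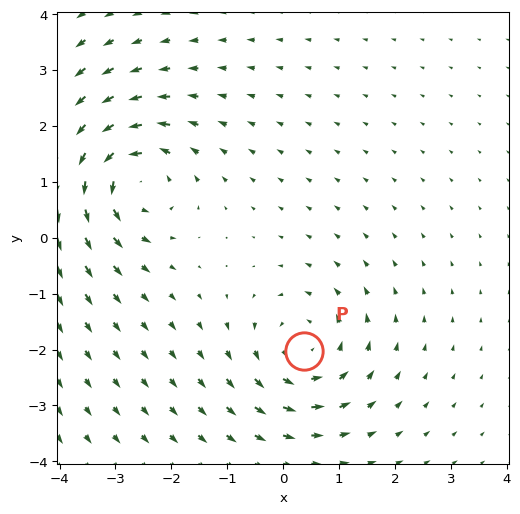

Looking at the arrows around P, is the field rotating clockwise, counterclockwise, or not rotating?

Near P at (0.4, -2.0) the arrows circulate counterclockwise. The curl (z-component) there is about +3; positive curl means counterclockwise rotation.

counterclockwise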